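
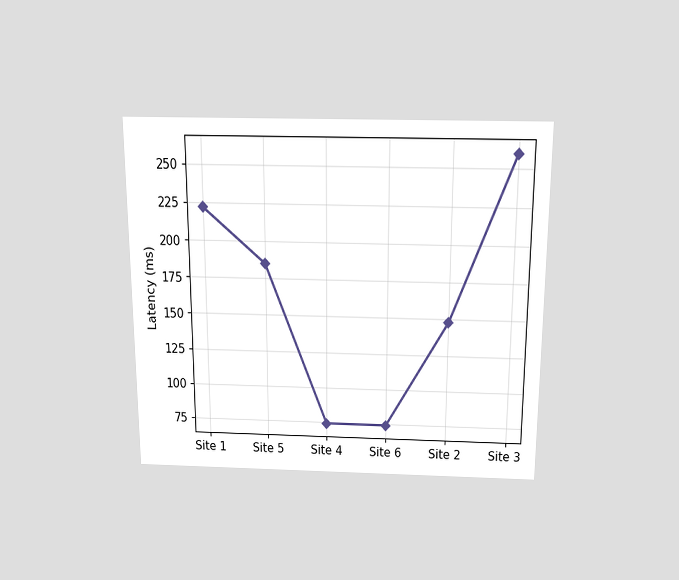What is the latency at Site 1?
The chart is viewed slightly from above. At Site 1, the line is at 222ms.

222ms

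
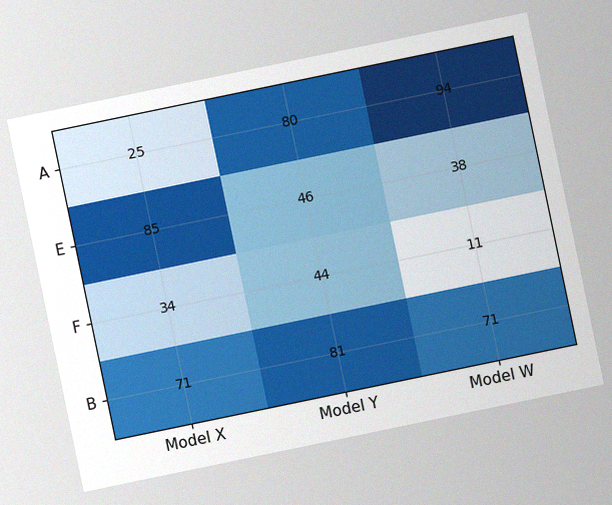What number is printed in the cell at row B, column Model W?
The chart is tilted about 12° counter-clockwise, with some photo noise. The (B, Model W) cell reads 71.

71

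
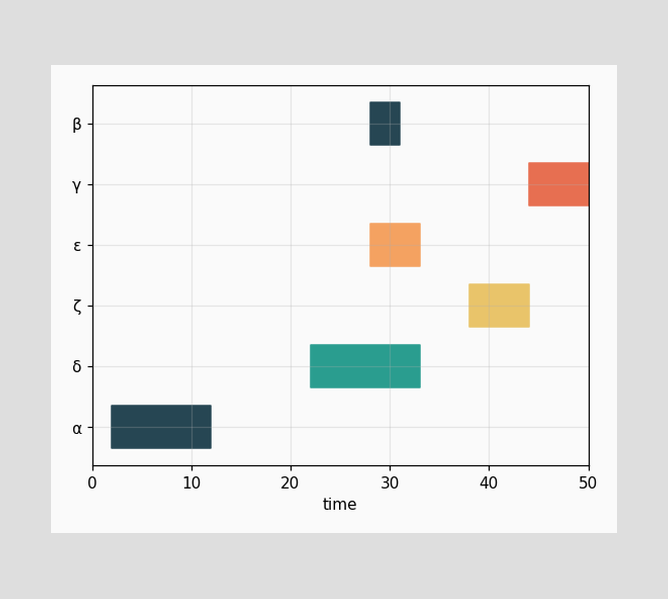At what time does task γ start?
The γ bar begins at t=44.

44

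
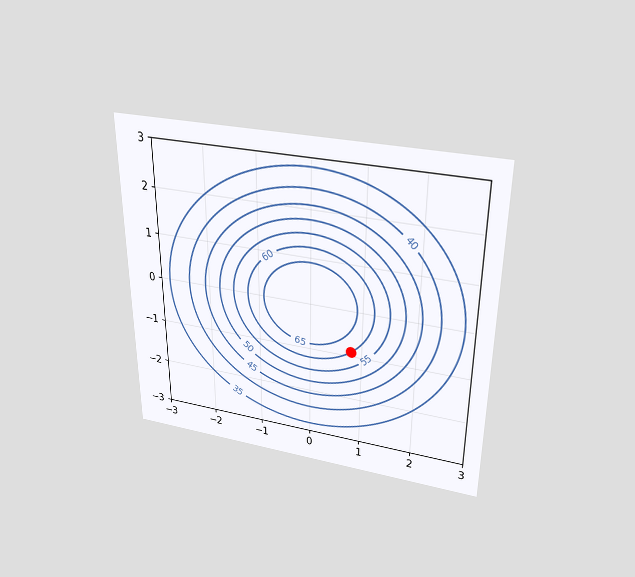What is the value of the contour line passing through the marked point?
The chart is viewed slightly from above. The marked point sits on the contour labelled 60.

60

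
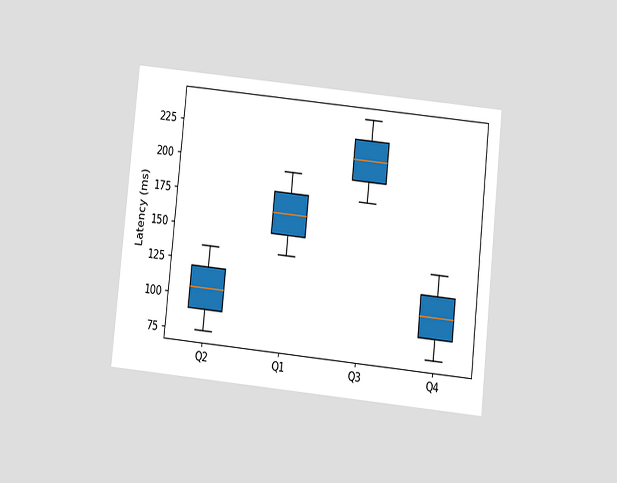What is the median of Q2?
105ms

The chart is tilted about 6° clockwise and viewed slightly from below. The median line in the Q2 box sits at 105ms.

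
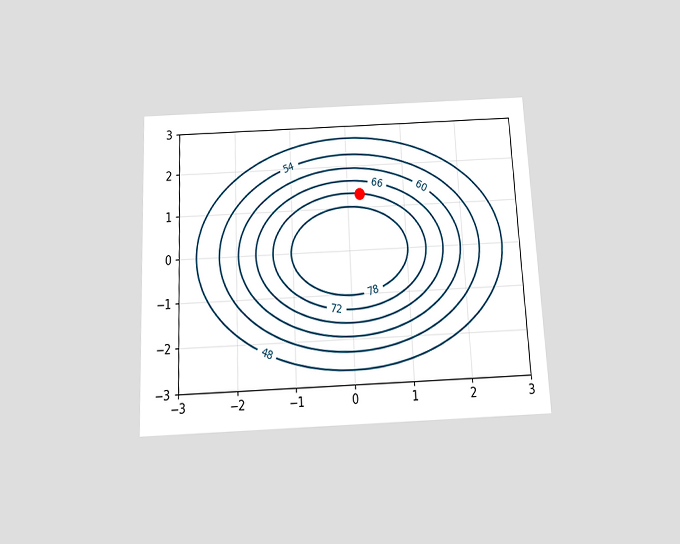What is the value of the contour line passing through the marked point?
72

The chart is tilted about 3° counter-clockwise and viewed slightly from below. The marked point sits on the contour labelled 72.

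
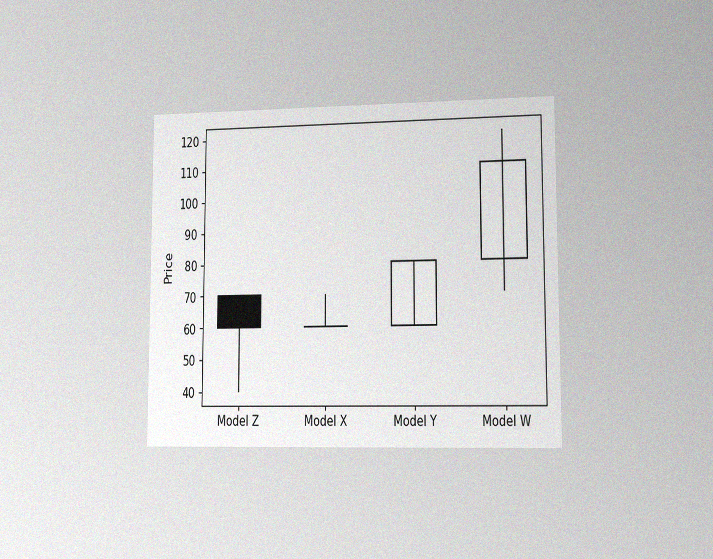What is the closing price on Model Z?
60

The chart is viewed slightly from the right, with some photo noise. The Model Z candle closes at 60.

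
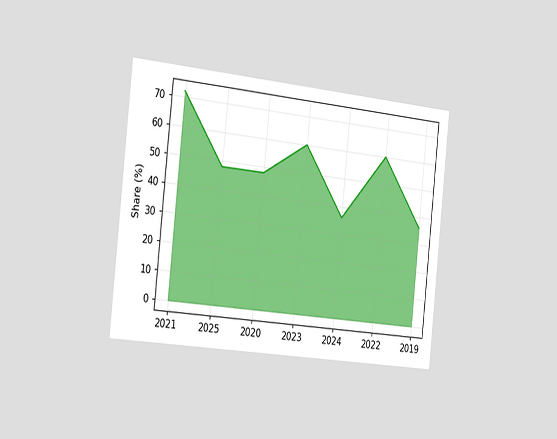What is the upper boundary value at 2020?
The chart is tilted about 6° clockwise and viewed slightly from the left. At 2020 the upper boundary is at 48%.

48%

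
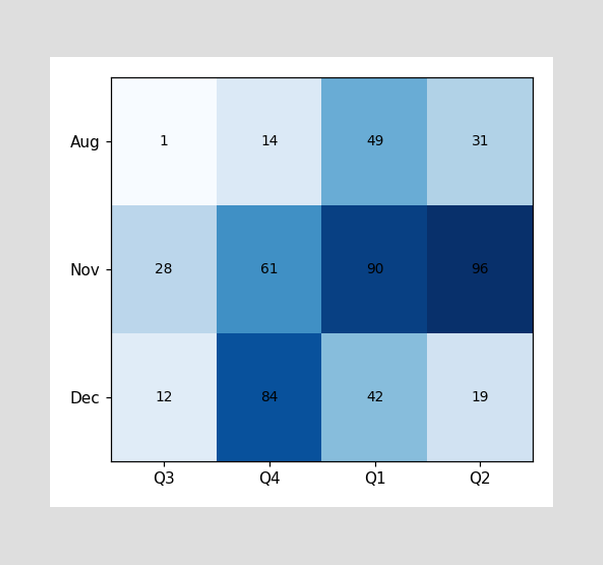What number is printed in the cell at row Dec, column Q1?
The (Dec, Q1) cell reads 42.

42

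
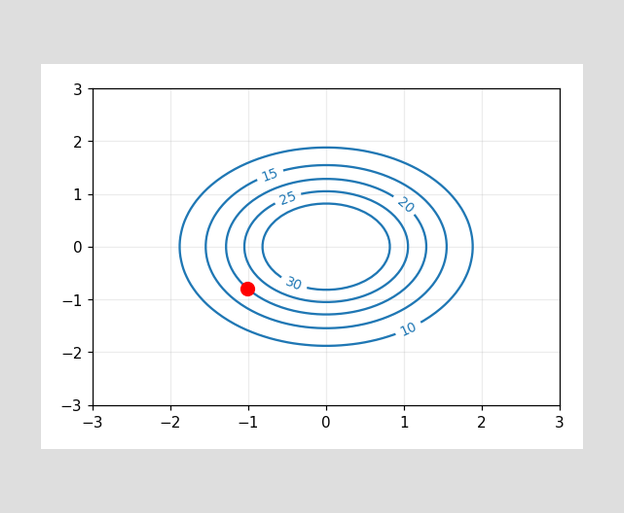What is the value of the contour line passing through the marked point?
20

The marked point sits on the contour labelled 20.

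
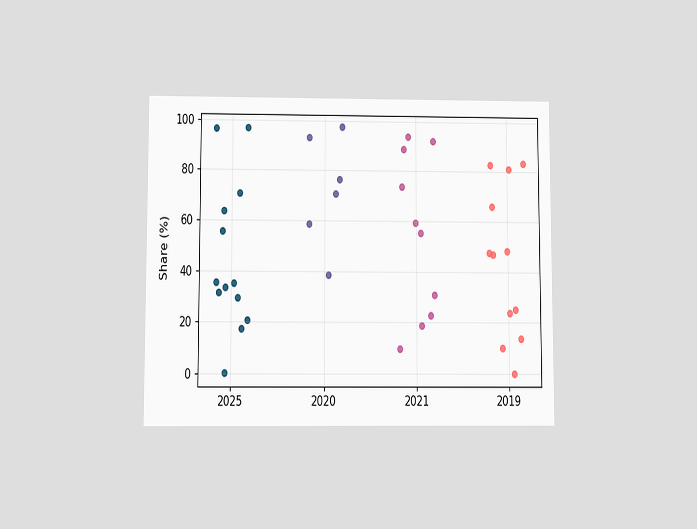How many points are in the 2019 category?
12

The chart is viewed slightly from below. Counting the markers in the 2019 column gives 12.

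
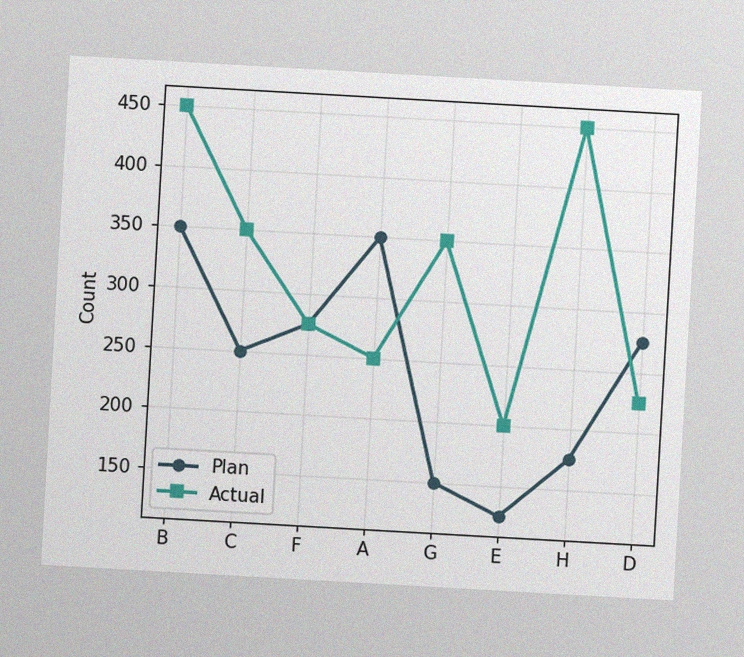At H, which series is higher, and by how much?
The chart is tilted about 3° clockwise, with some photo noise. At H, Actual sits above the other line by 275.

Actual, by 275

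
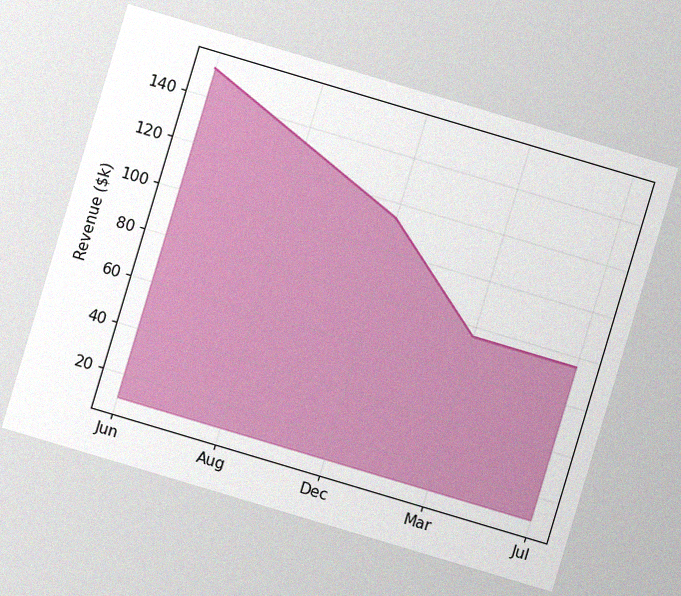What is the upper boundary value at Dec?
$114k

The chart is tilted about 17° clockwise, with some photo noise. At Dec the upper boundary is at $114k.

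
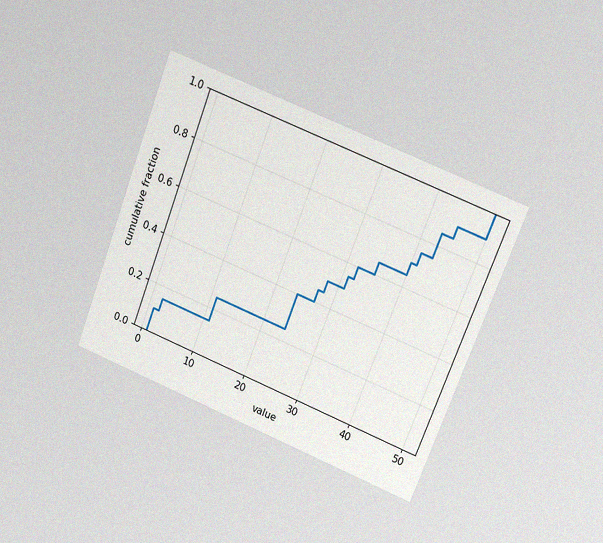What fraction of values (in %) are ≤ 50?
The chart is tilted about 22° clockwise and viewed at a slight angle, with some photo noise. At x=50 the ECDF step is at 100%.

100%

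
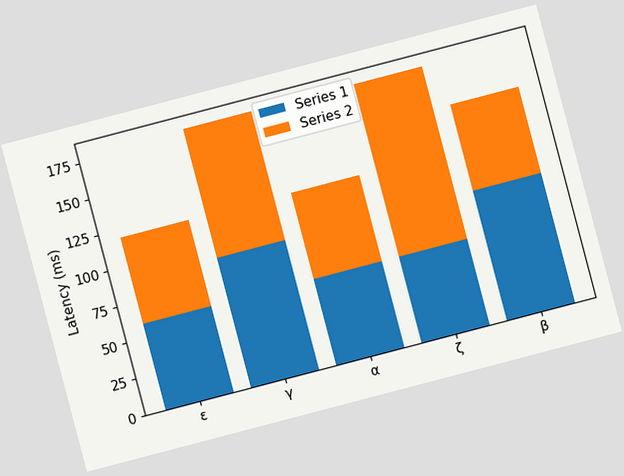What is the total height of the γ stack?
180ms

The chart is tilted about 15° counter-clockwise. The γ stack's top reaches 180ms on the y-axis.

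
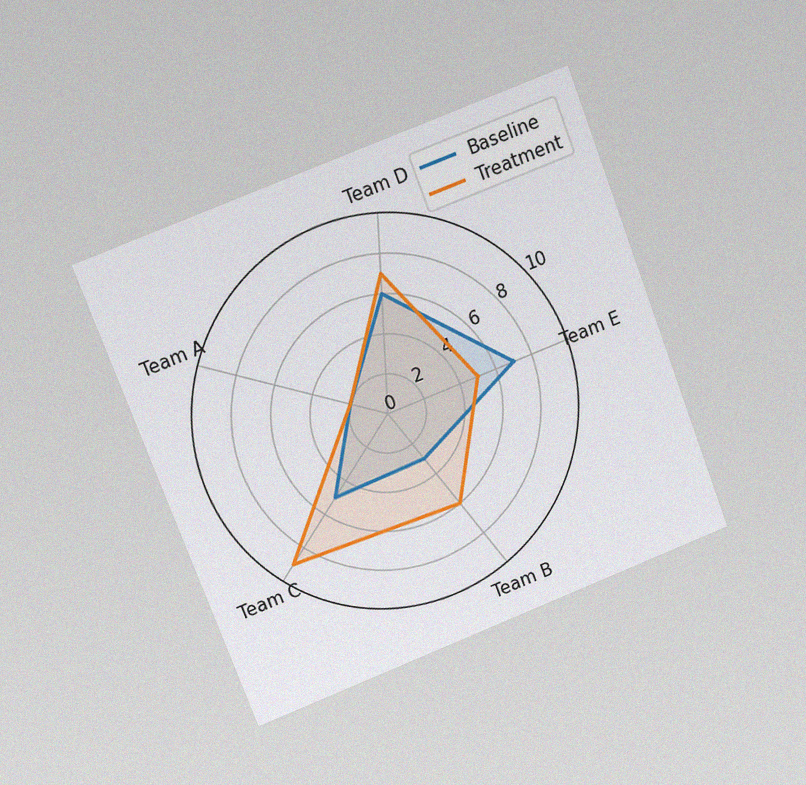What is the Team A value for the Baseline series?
The chart is tilted about 21° counter-clockwise and viewed at a slight angle, with some photo noise. On the Team A axis, Baseline reaches 2.

2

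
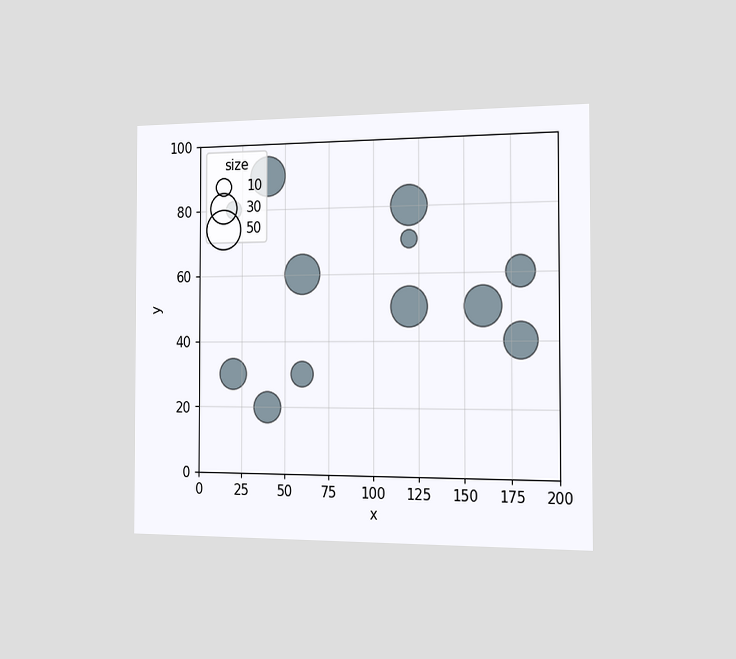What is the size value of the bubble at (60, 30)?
20

The chart is viewed slightly from the right. Matching the bubble at (60, 30) against the size legend gives 20.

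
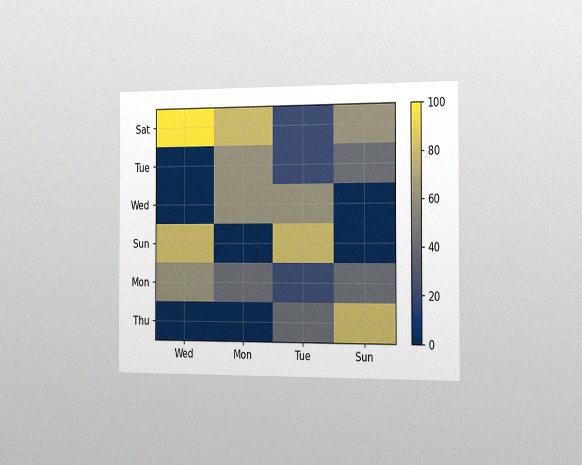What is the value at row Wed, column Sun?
The chart is viewed slightly from the right, with some photo noise. Matching cell (Wed, Sun) against the colorbar gives 0.

0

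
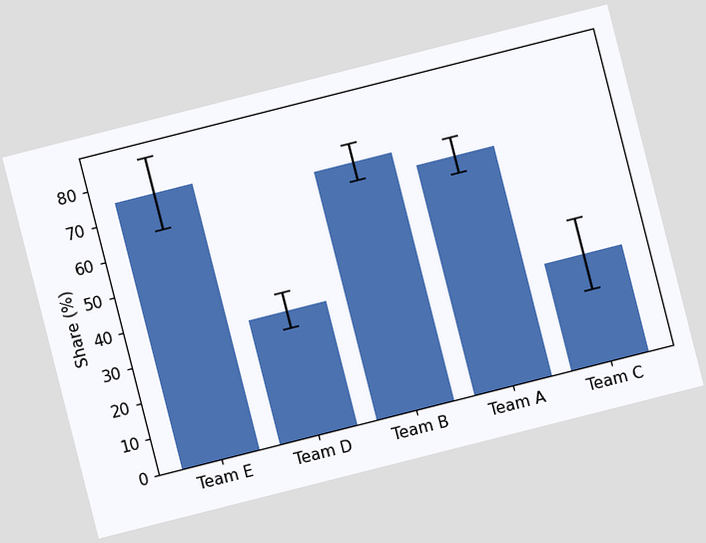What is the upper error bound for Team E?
The chart is tilted about 14° counter-clockwise. The Team E bar's upper whisker reaches 85%.

85%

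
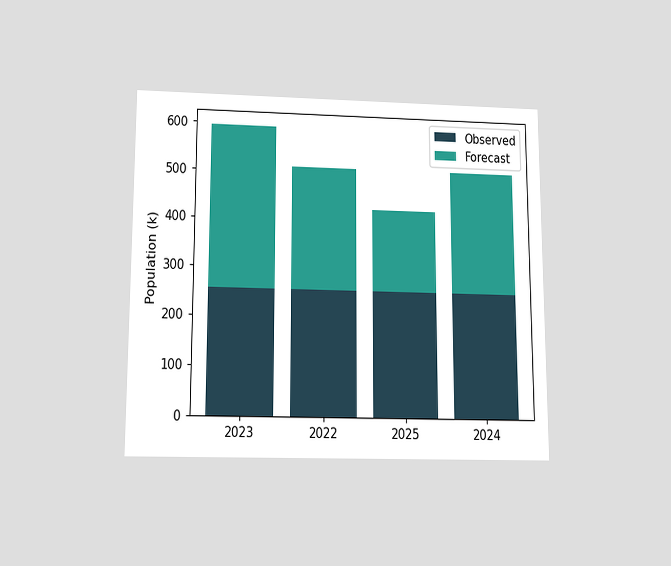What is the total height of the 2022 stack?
The chart is viewed slightly from below. The 2022 stack's top reaches 510k on the y-axis.

510k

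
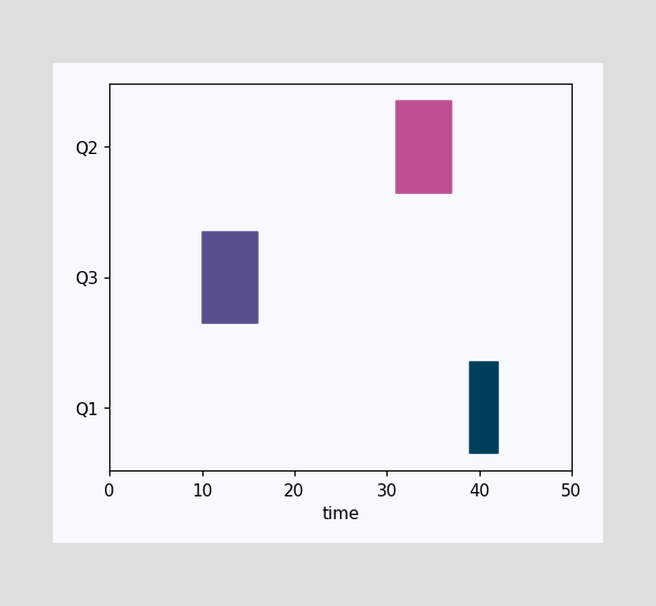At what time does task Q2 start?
The Q2 bar begins at t=31.

31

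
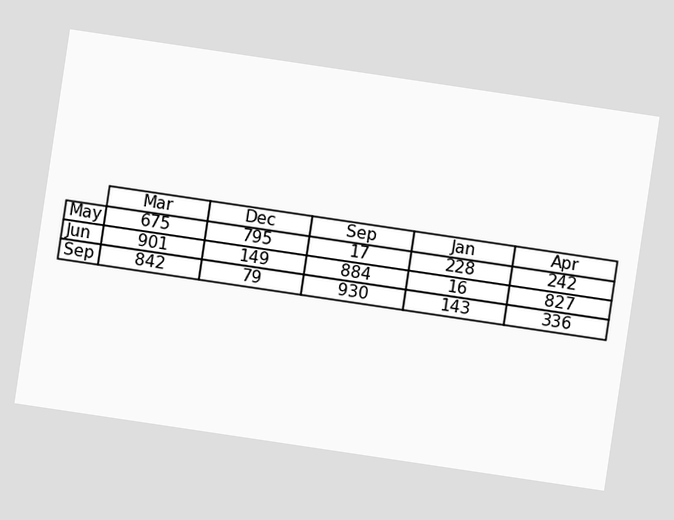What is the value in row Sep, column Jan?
143

The chart is tilted about 8° clockwise. The (Sep, Jan) cell reads 143.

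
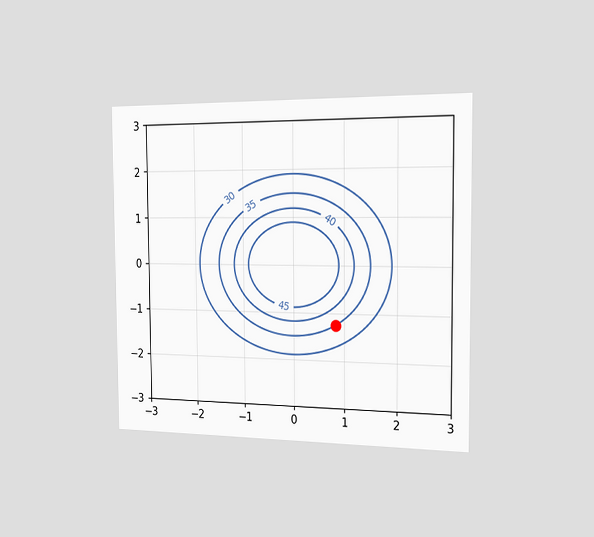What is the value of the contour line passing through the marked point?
The chart is viewed slightly from the right. The marked point sits on the contour labelled 35.

35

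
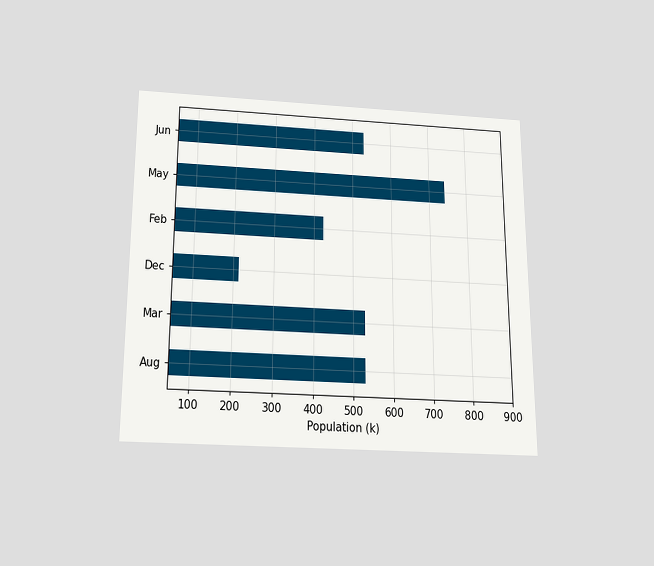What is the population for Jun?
The chart is viewed slightly from below. Reading along the chart's x-axis, the Jun bar reaches 530k.

530k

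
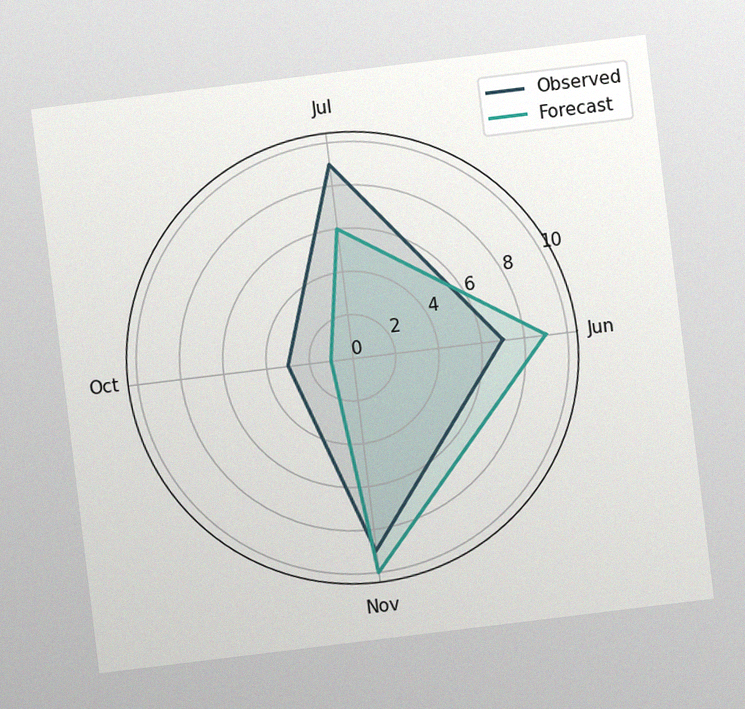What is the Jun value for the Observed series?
The chart is tilted about 7° counter-clockwise, with some photo noise. On the Jun axis, Observed reaches 7.

7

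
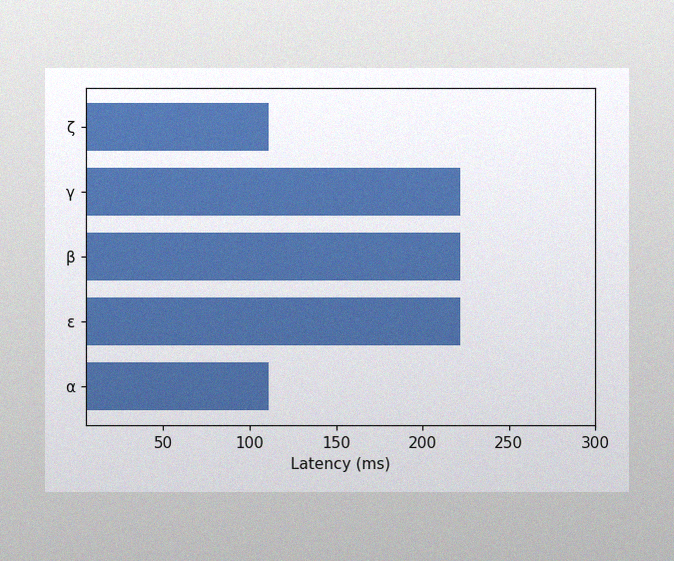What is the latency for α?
111ms

The image has some photo noise and uneven lighting. Reading along the chart's x-axis, the α bar reaches 111ms.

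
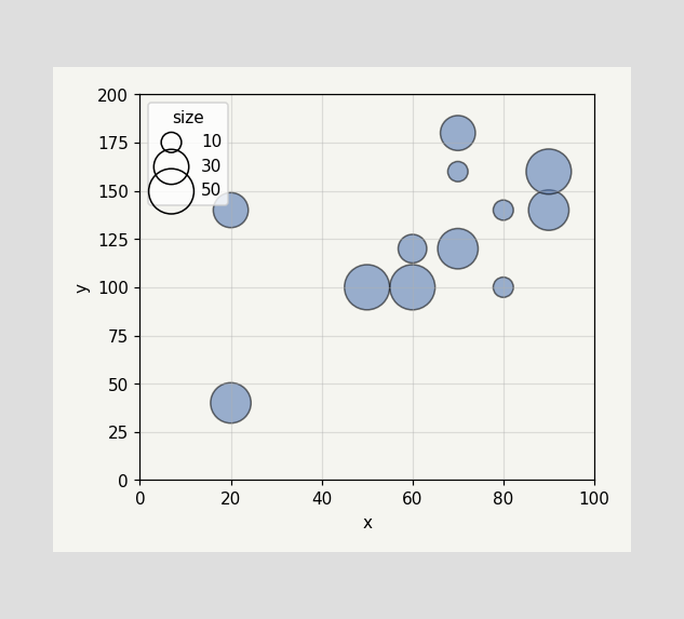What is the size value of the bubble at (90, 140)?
40

Matching the bubble at (90, 140) against the size legend gives 40.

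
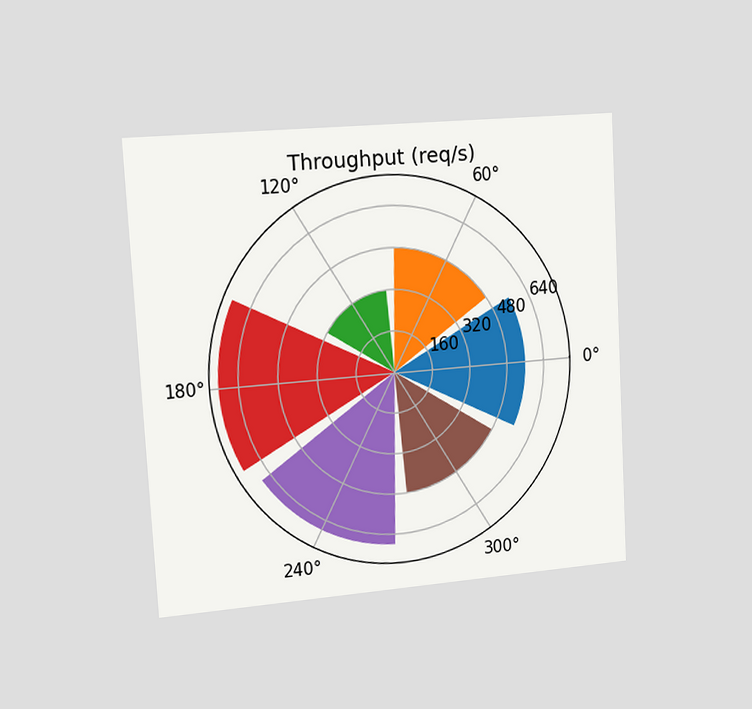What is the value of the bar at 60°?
480req/s

The chart is tilted about 3° counter-clockwise and viewed slightly from the left. The bar at 60° reaches 480req/s on the radial axis.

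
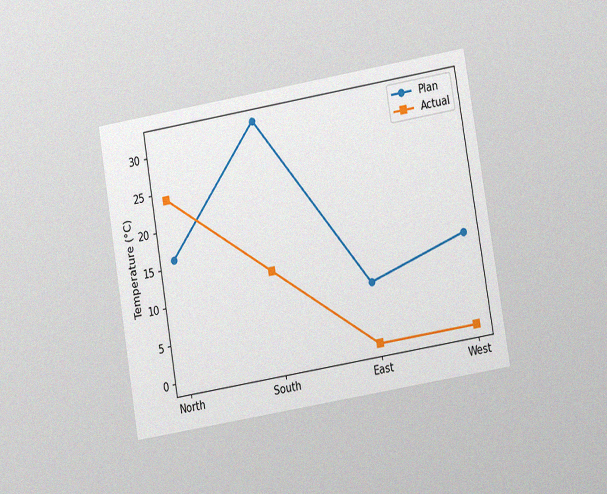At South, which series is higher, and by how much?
Plan, by 20°C

The chart is tilted about 9° counter-clockwise and viewed at a slight angle, with some photo noise. At South, Plan sits above the other line by 20°C.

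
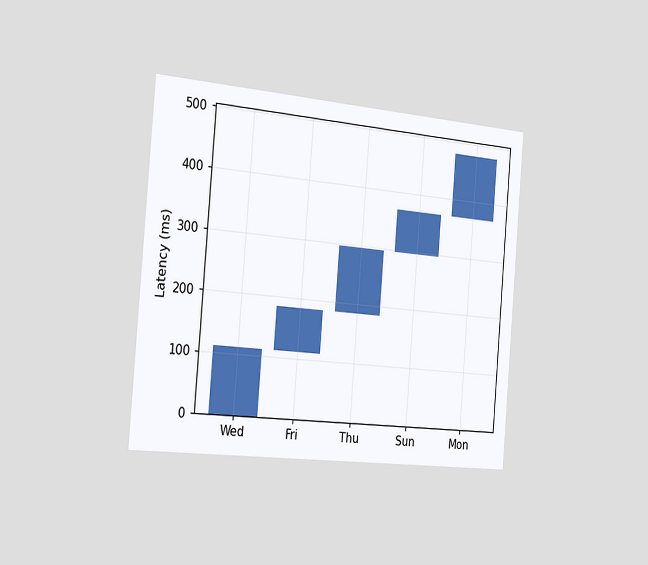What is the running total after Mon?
The chart is tilted about 5° clockwise and viewed slightly from the left. After Mon the running total reaches 481ms.

481ms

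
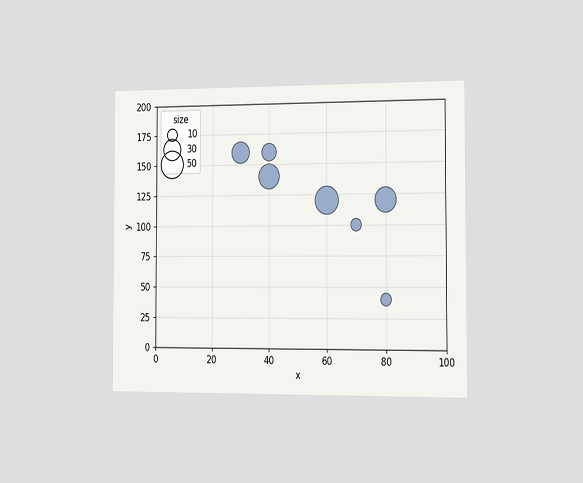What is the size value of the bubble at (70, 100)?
The chart is viewed slightly from the right. Matching the bubble at (70, 100) against the size legend gives 10.

10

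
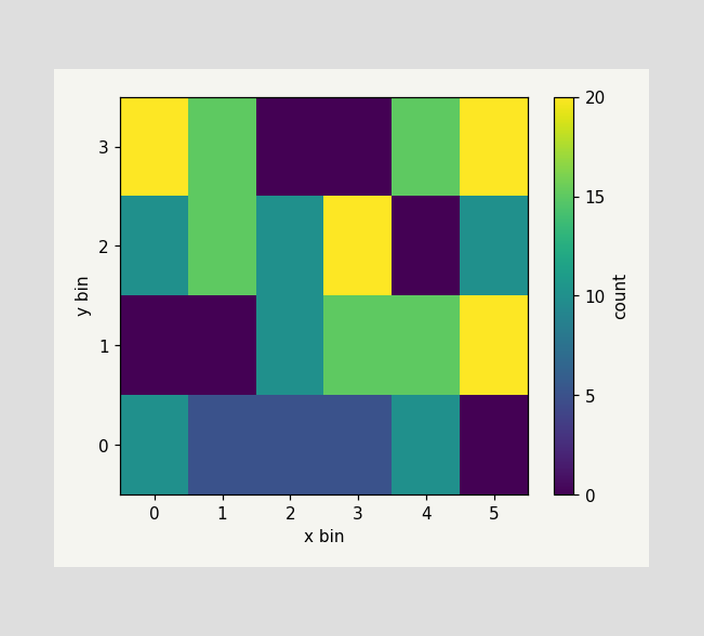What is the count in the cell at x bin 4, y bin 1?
15

Matching the cell (4, 1) against the colorbar gives 15.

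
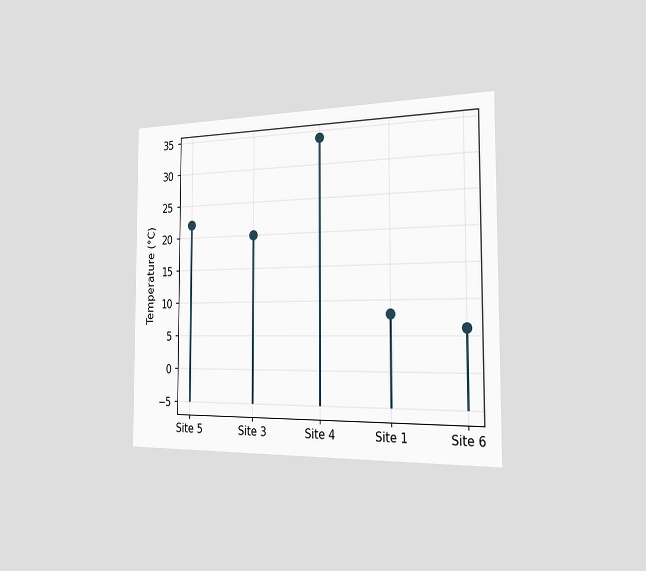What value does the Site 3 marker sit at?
The chart is viewed slightly from the right. The Site 3 marker sits at 20°C.

20°C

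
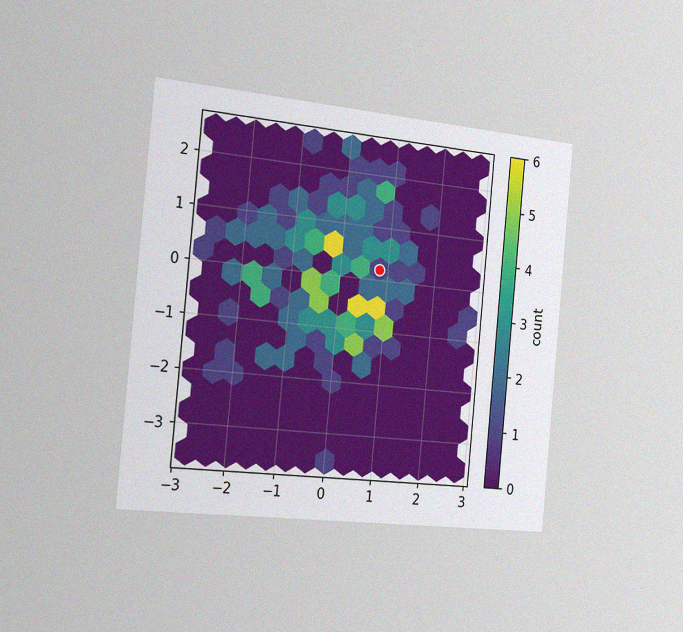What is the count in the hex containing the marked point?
1

The chart is tilted about 5° clockwise and viewed slightly from the left, with some photo noise. The marked hex reads 1 on the colorbar.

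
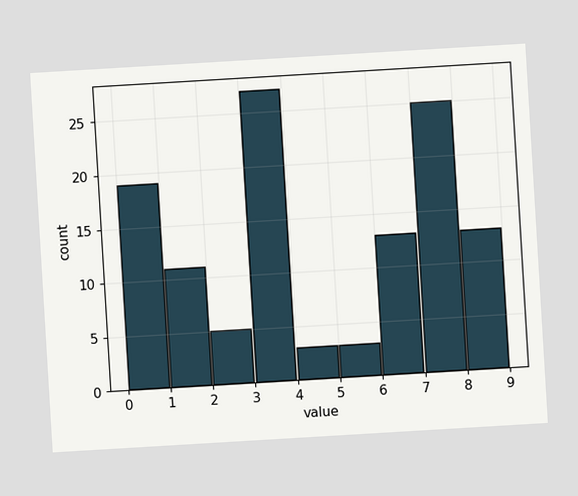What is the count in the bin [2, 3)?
The chart is tilted about 3° counter-clockwise. The [2, 3) bin has height 5.

5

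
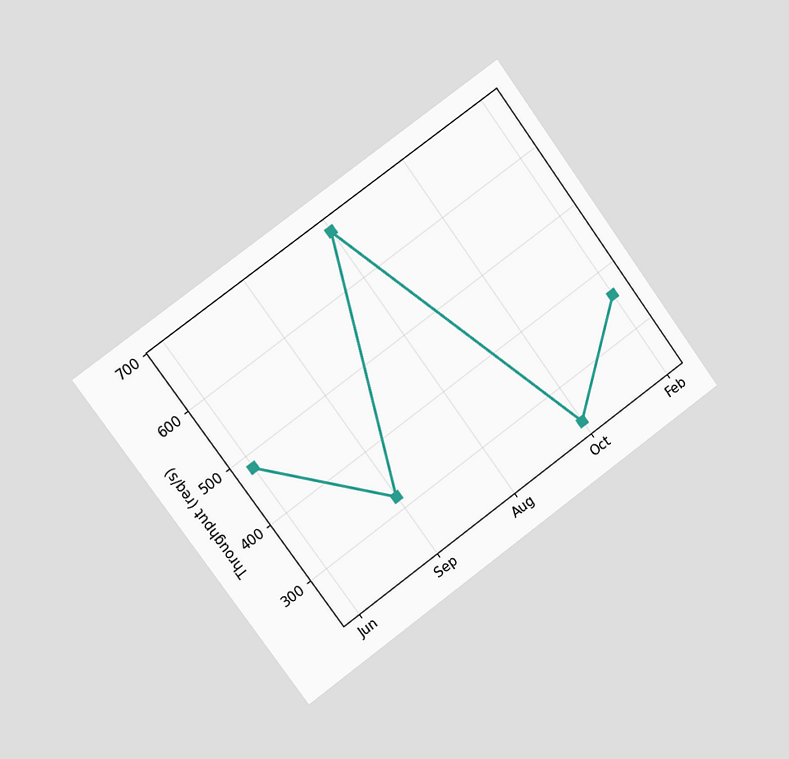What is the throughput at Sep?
The chart is tilted about 36° counter-clockwise and viewed slightly from the left. At Sep, the line is at 320req/s.

320req/s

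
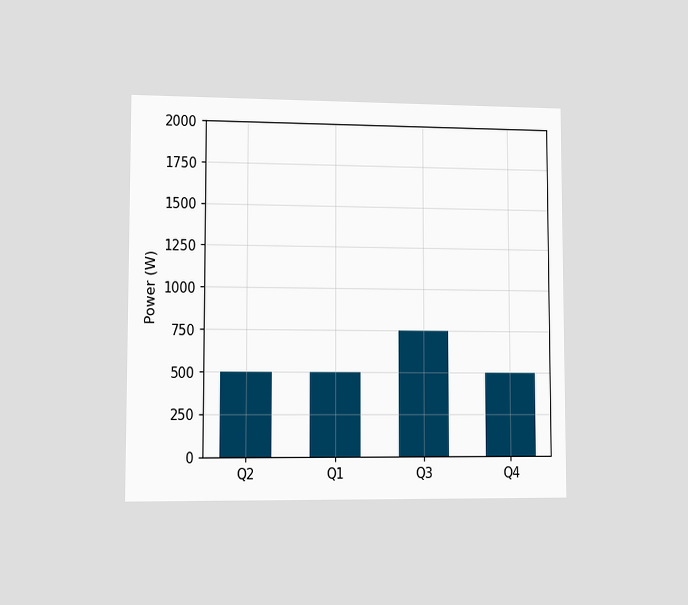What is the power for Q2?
The chart is viewed at a slight angle. Reading along the chart's y-axis, the Q2 bar reaches 500W.

500W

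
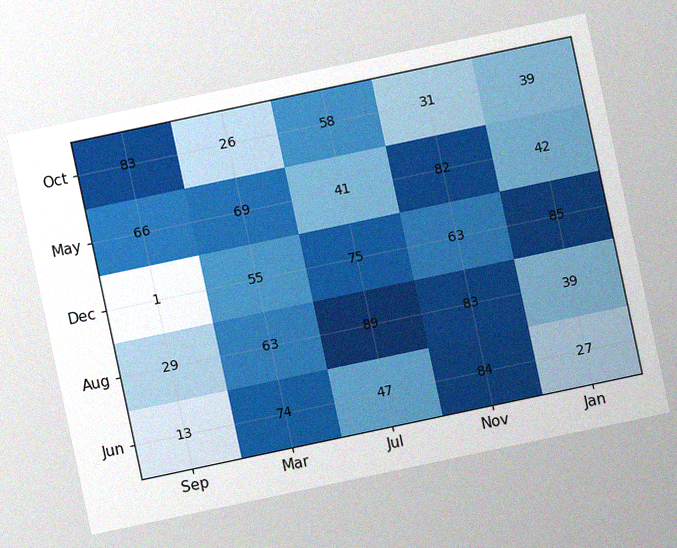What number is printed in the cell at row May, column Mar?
69

The chart is tilted about 12° counter-clockwise, with some photo noise. The (May, Mar) cell reads 69.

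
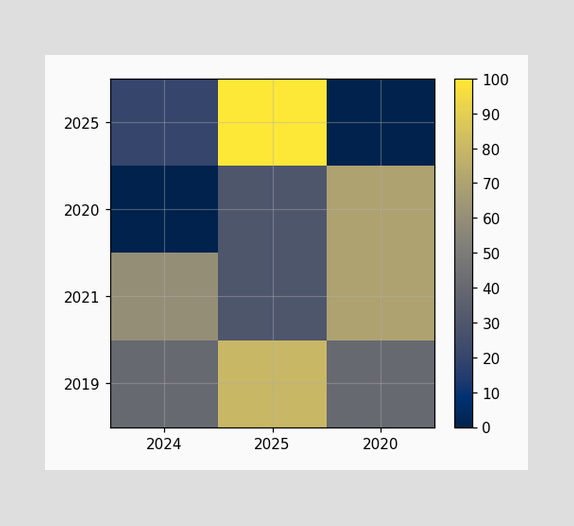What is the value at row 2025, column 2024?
20

Matching cell (2025, 2024) against the colorbar gives 20.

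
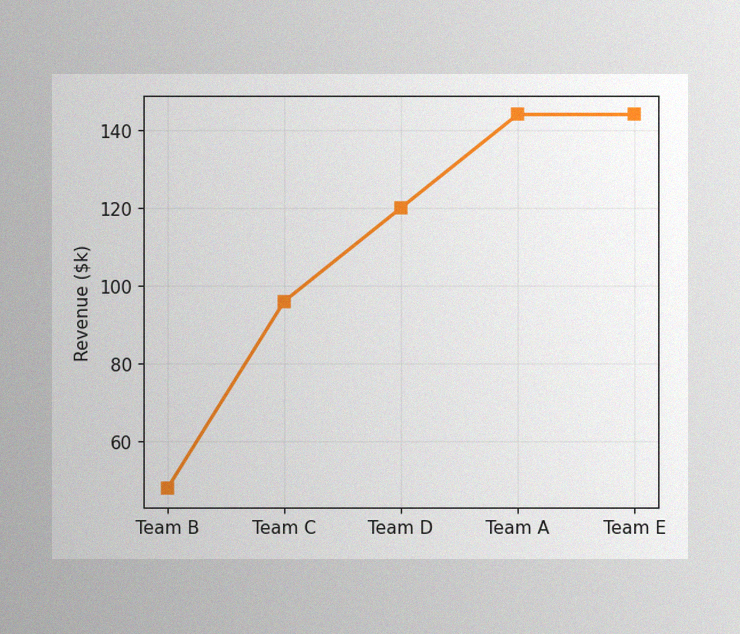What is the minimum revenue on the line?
The image has some photo noise and uneven lighting. The lowest point is at Team B, and reading across to the y-axis gives $48k.

$48k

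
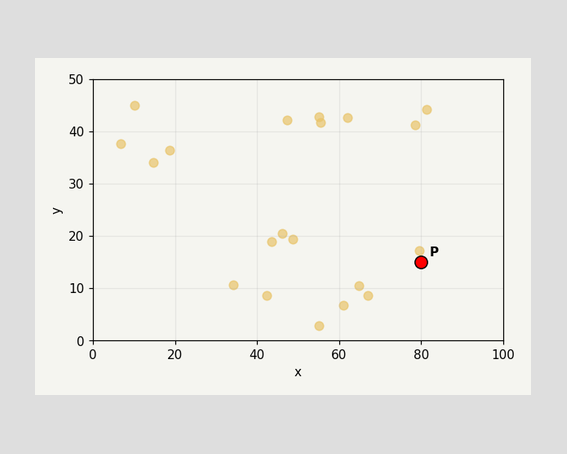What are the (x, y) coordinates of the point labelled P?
Following the gridlines from P to each axis, P sits at (80, 15).

(80, 15)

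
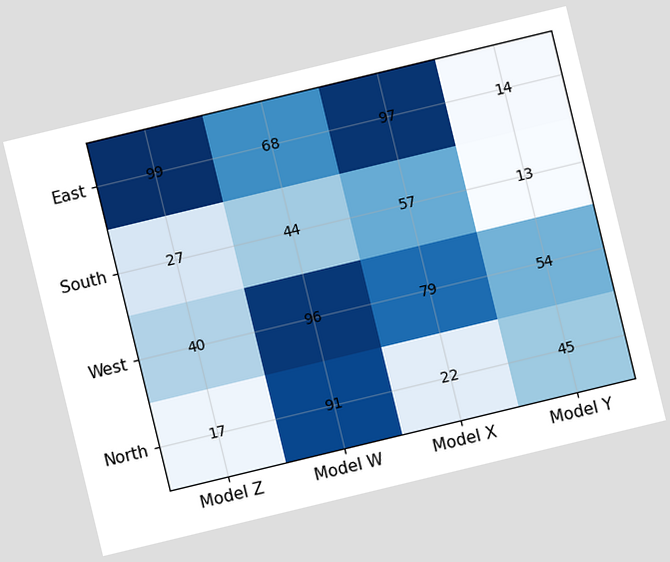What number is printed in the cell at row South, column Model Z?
27

The chart is tilted about 14° counter-clockwise. The (South, Model Z) cell reads 27.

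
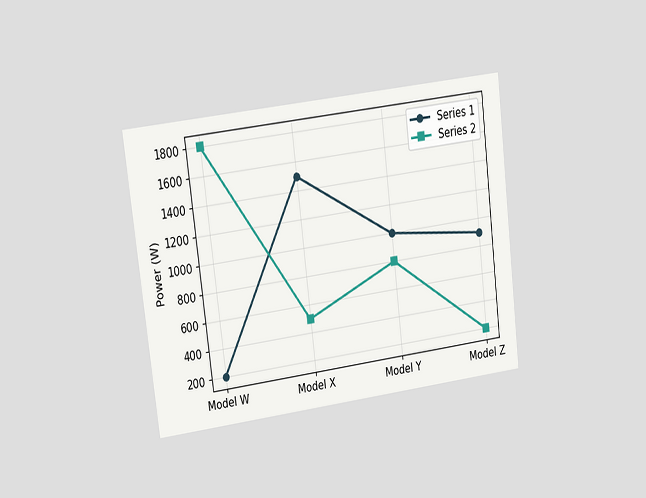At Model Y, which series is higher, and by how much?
Series 1, by 200W

The chart is tilted about 7° counter-clockwise and viewed at a slight angle. At Model Y, Series 1 sits above the other line by 200W.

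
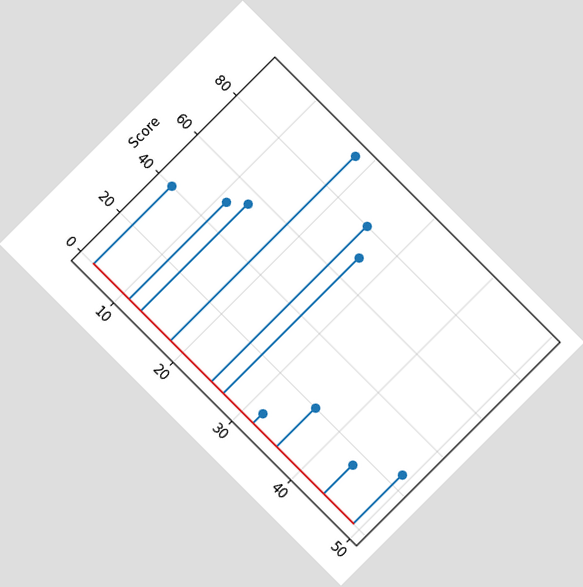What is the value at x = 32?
5

The chart is tilted about 45° clockwise. The stem at x=32 reaches 5.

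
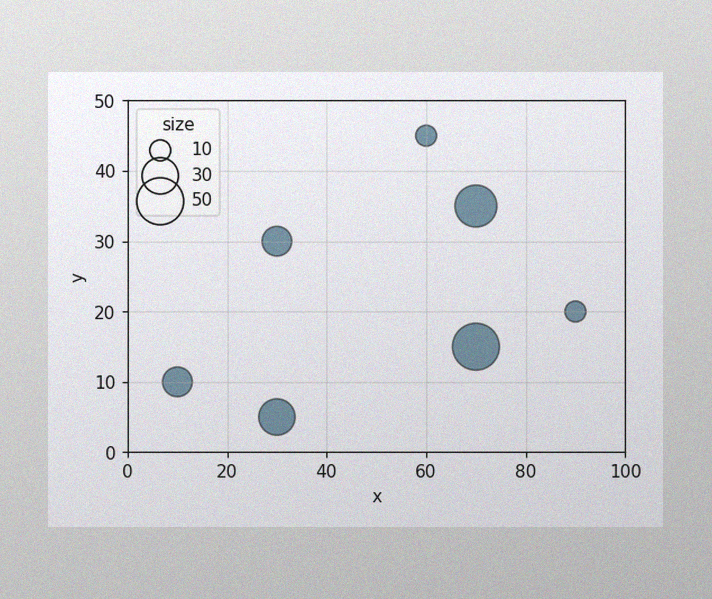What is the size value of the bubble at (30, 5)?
The image has some photo noise and uneven lighting. Matching the bubble at (30, 5) against the size legend gives 30.

30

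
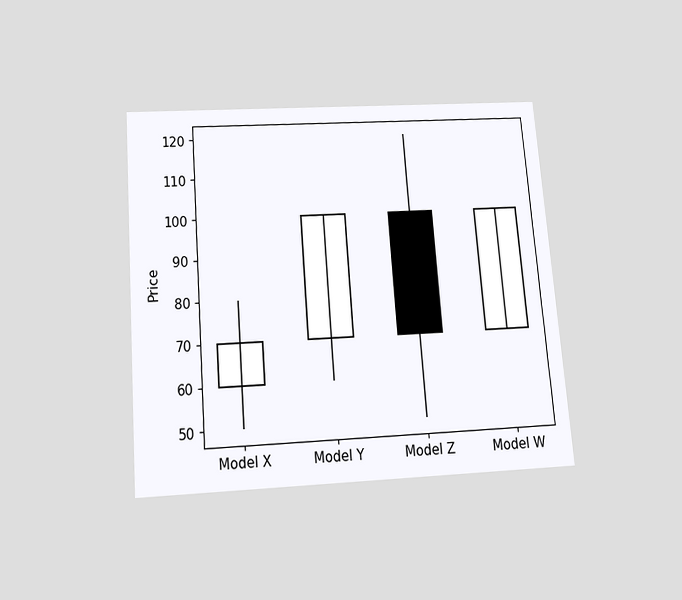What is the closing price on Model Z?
The chart is tilted about 4° counter-clockwise and viewed slightly from below. The Model Z candle closes at 70.

70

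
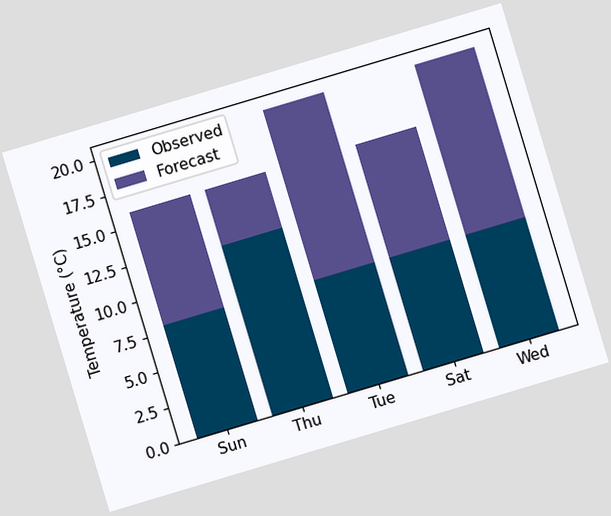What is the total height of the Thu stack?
16°C

The chart is tilted about 17° counter-clockwise. The Thu stack's top reaches 16°C on the y-axis.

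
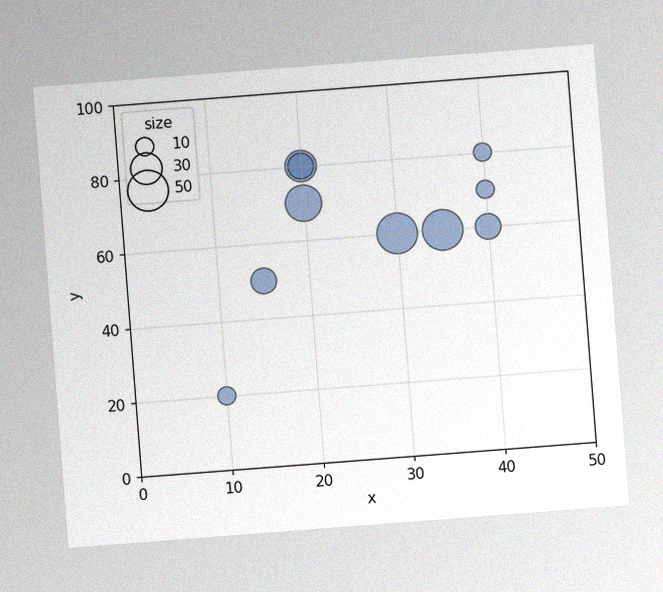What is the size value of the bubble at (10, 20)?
10

The chart is tilted about 4° counter-clockwise, with some photo noise. Matching the bubble at (10, 20) against the size legend gives 10.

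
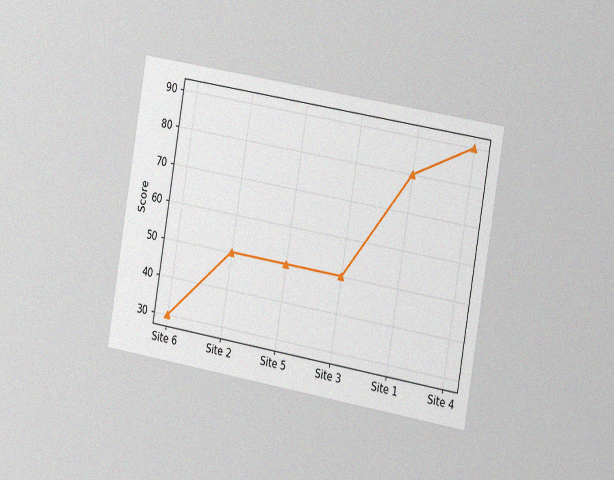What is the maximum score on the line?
90

The chart is tilted about 10° clockwise and viewed slightly from the right, with some photo noise. The highest point is at Site 4, and reading across to the y-axis gives 90.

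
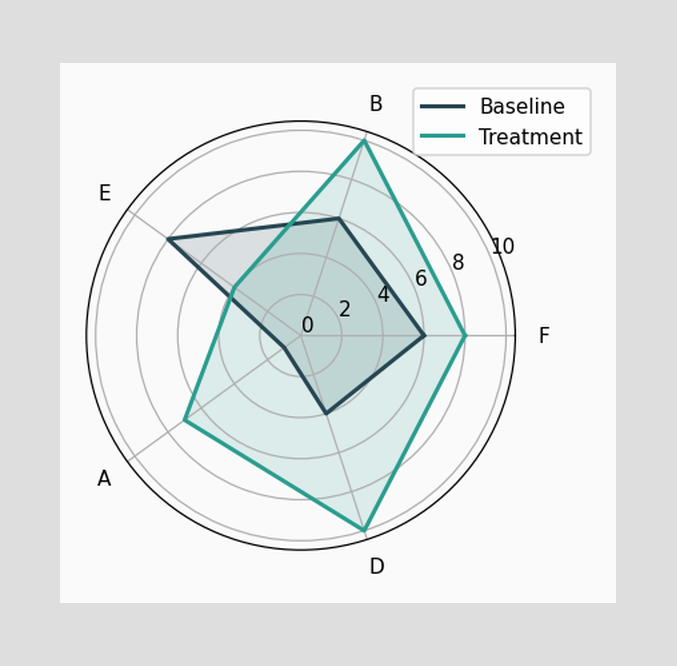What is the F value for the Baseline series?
On the F axis, Baseline reaches 6.

6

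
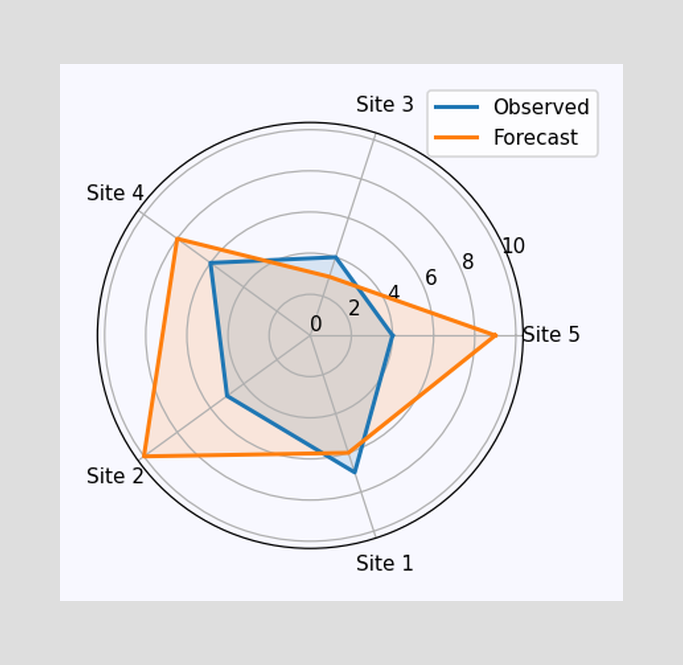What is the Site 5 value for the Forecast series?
On the Site 5 axis, Forecast reaches 9.

9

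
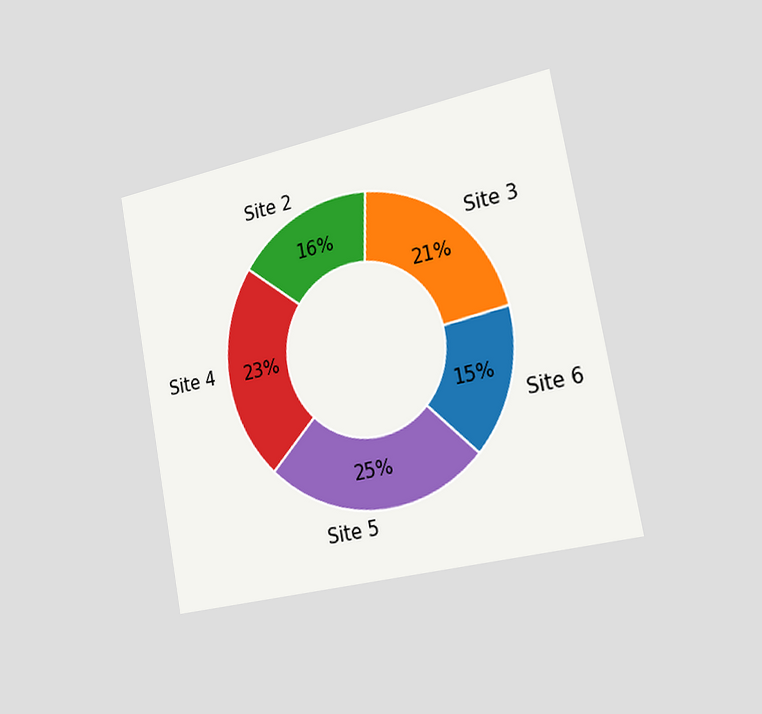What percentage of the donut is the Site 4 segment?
The chart is tilted about 11° counter-clockwise and viewed slightly from the right. The Site 4 segment takes up 23% of the ring.

23%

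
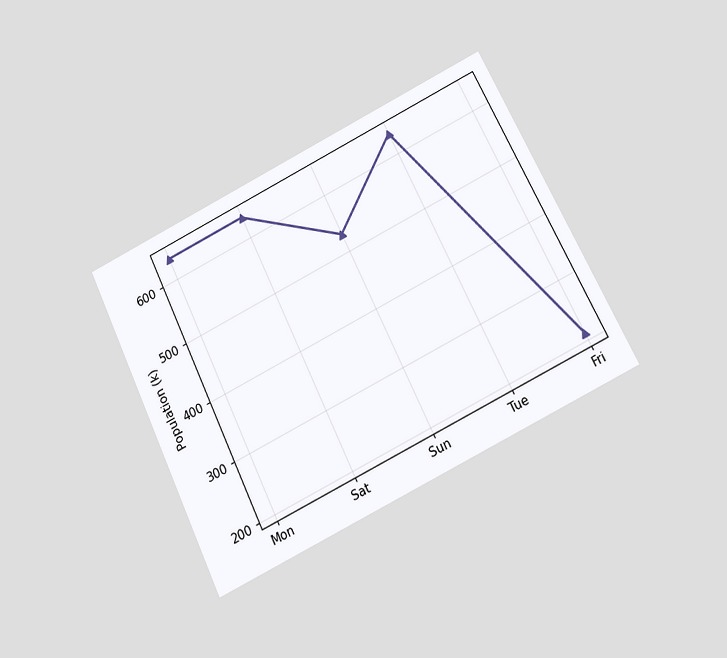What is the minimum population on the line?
The chart is tilted about 26° counter-clockwise and viewed at a slight angle. The lowest point is at Fri, and reading across to the y-axis gives 212k.

212k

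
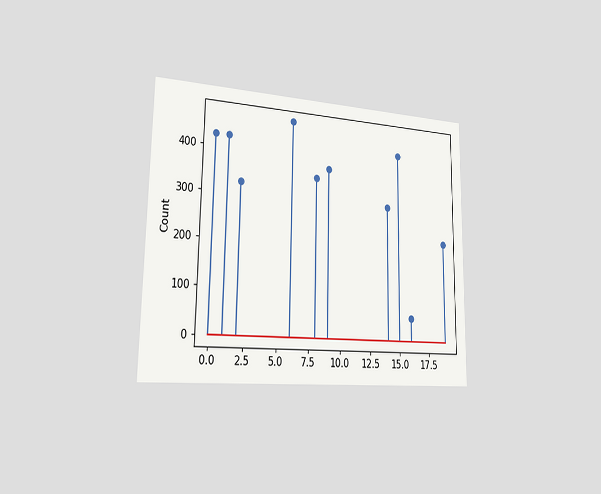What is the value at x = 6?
475

The chart is viewed slightly from the left. The stem at x=6 reaches 475.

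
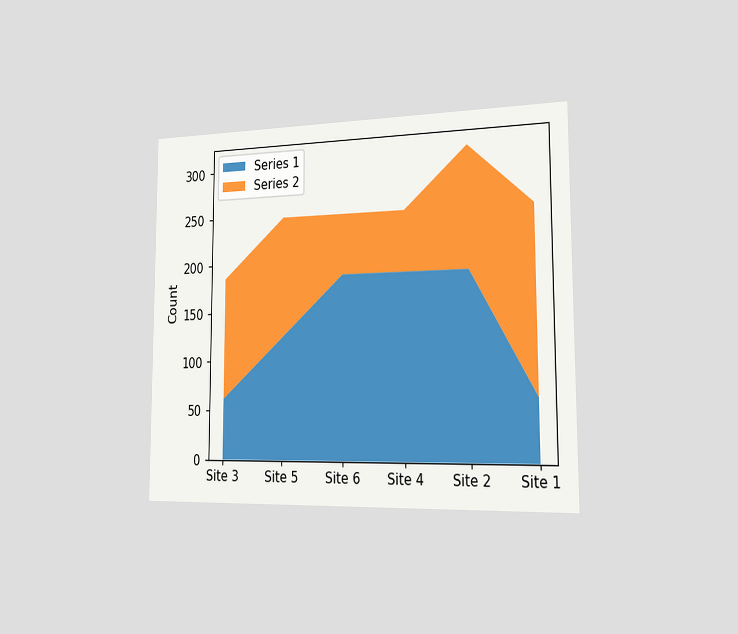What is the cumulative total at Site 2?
310

The chart is viewed slightly from the right. The stacked total at Site 2 reaches 310.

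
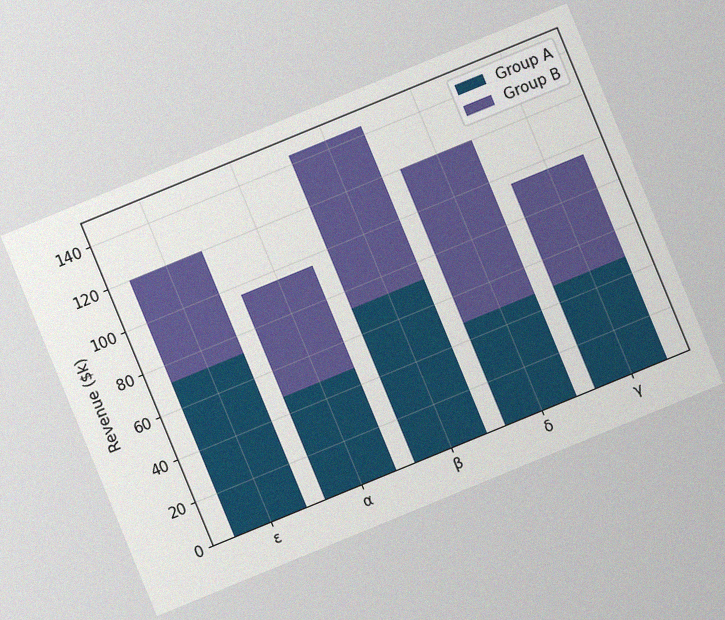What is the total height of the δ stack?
$120k

The chart is tilted about 22° counter-clockwise, with some photo noise. The δ stack's top reaches $120k on the y-axis.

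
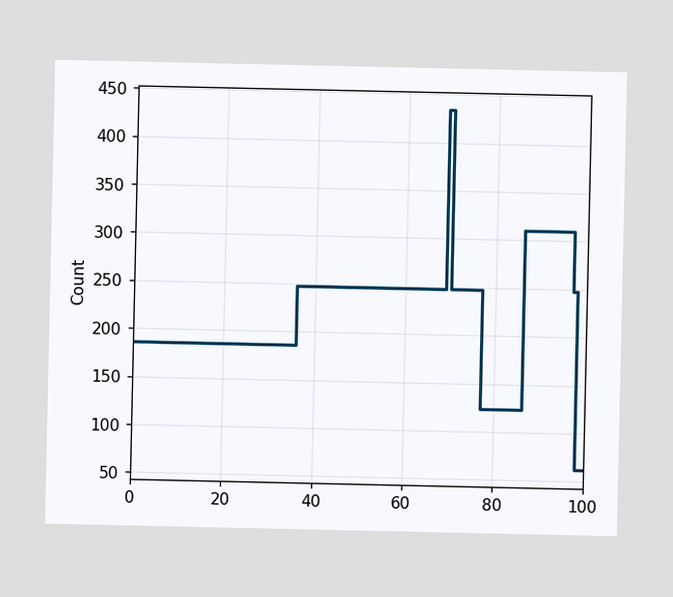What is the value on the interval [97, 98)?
On [97, 98) the step sits at 248.

248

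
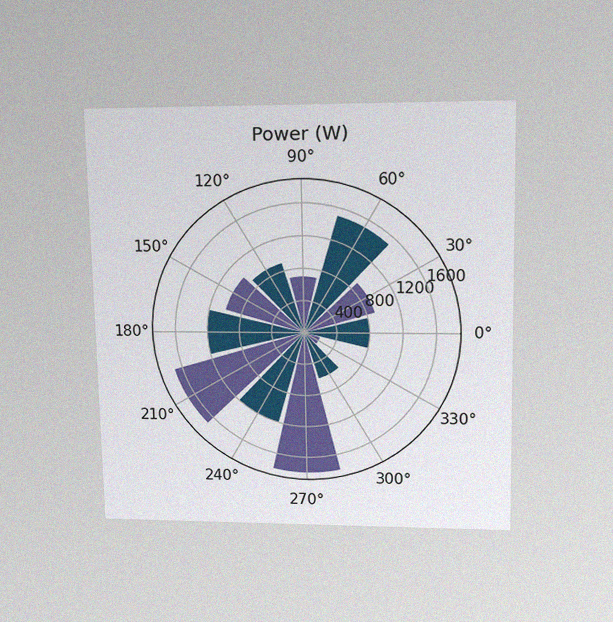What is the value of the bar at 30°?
The chart is viewed slightly from above, with some photo noise. The bar at 30° reaches 900W on the radial axis.

900W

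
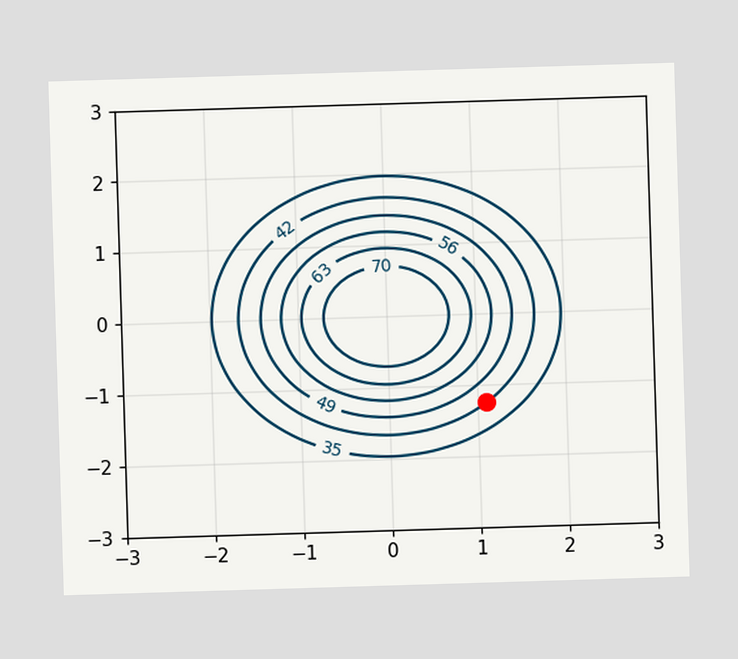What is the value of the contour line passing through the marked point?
42

The marked point sits on the contour labelled 42.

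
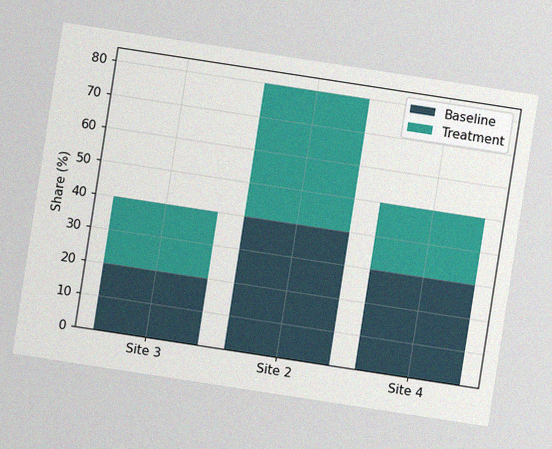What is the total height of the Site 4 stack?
The chart is tilted about 9° clockwise, with some photo noise. The Site 4 stack's top reaches 50% on the y-axis.

50%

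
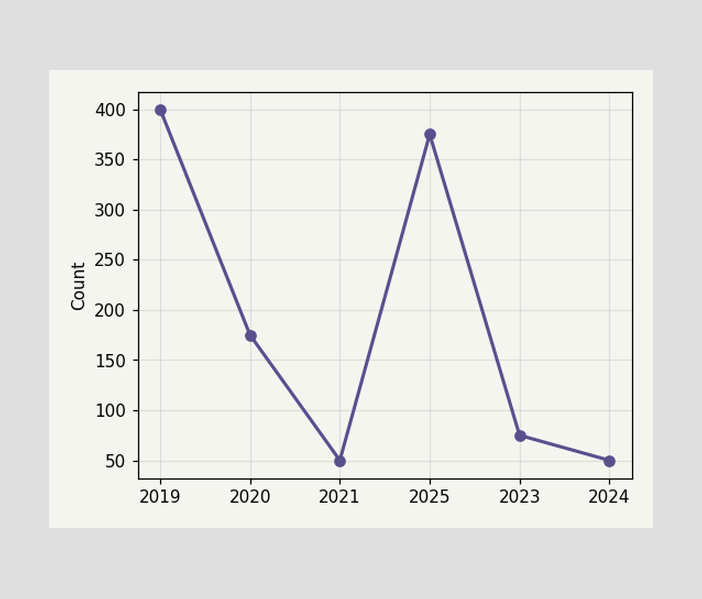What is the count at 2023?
At 2023, the line is at 75.

75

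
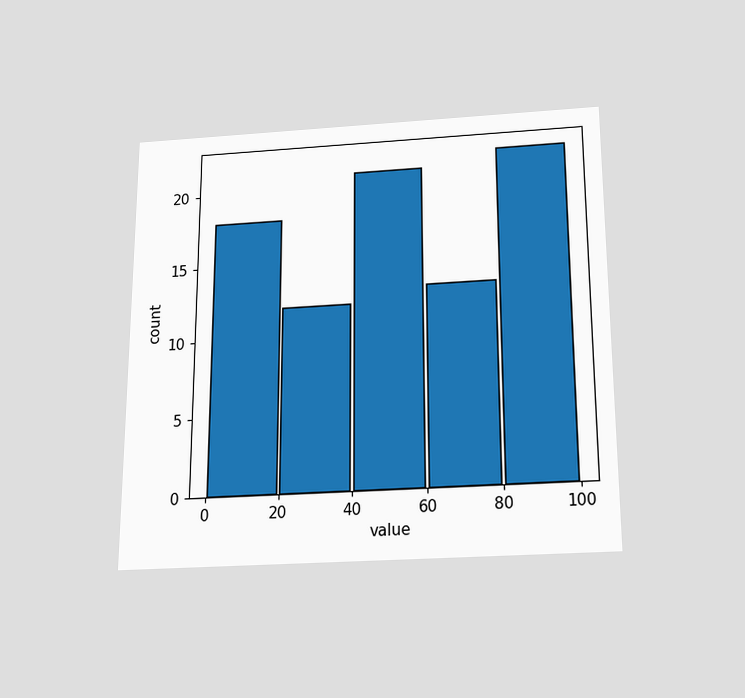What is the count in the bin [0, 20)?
18

The chart is viewed slightly from below. The [0, 20) bin has height 18.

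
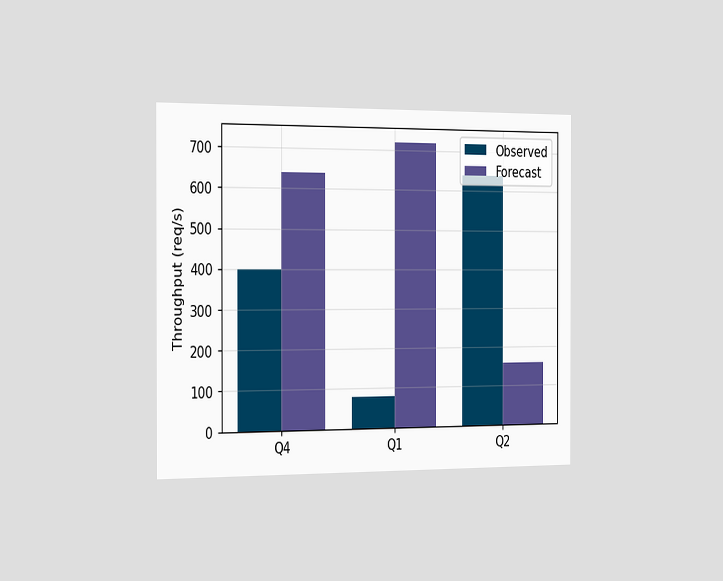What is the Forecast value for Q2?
The chart is viewed slightly from the left. The Forecast bar at Q2 reaches 160req/s on the y-axis.

160req/s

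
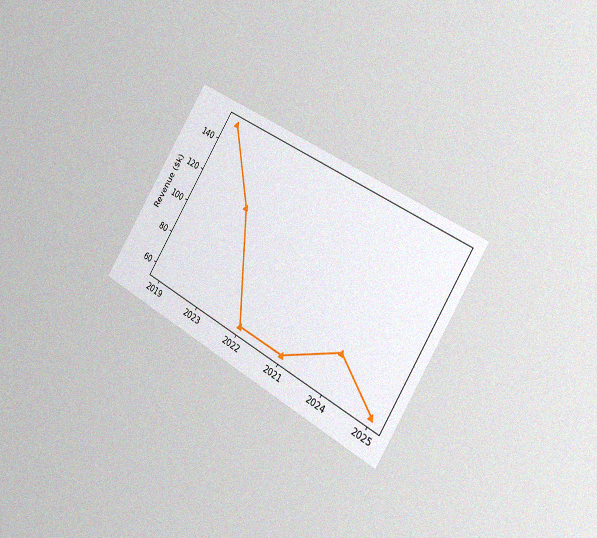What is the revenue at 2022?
$57k

The chart is tilted about 32° clockwise and viewed slightly from the right, with some photo noise. At 2022, the line is at $57k.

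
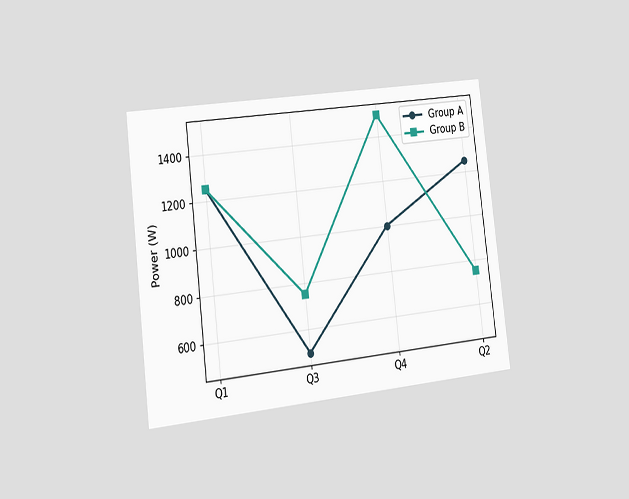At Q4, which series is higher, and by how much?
The chart is tilted about 7° counter-clockwise and viewed slightly from the left. At Q4, Group B sits above the other line by 500W.

Group B, by 500W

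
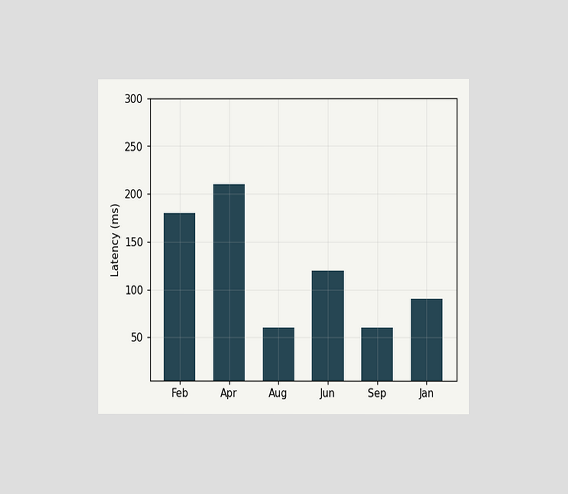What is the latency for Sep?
The chart is viewed at a slight angle. Reading along the chart's y-axis, the Sep bar reaches 60ms.

60ms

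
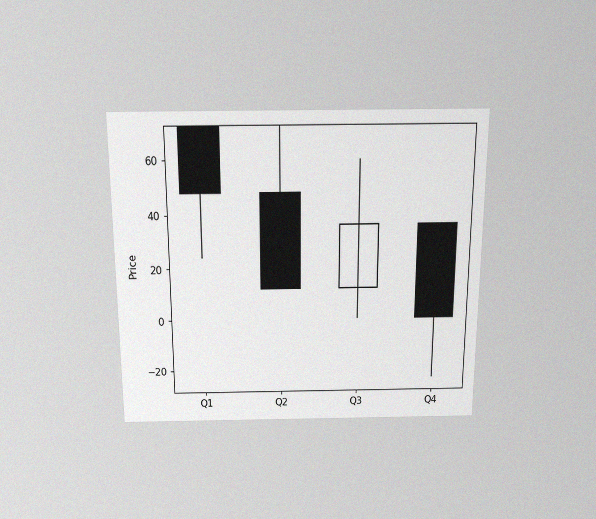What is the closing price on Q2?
The chart is viewed slightly from above, with some photo noise. The Q2 candle closes at 12.

12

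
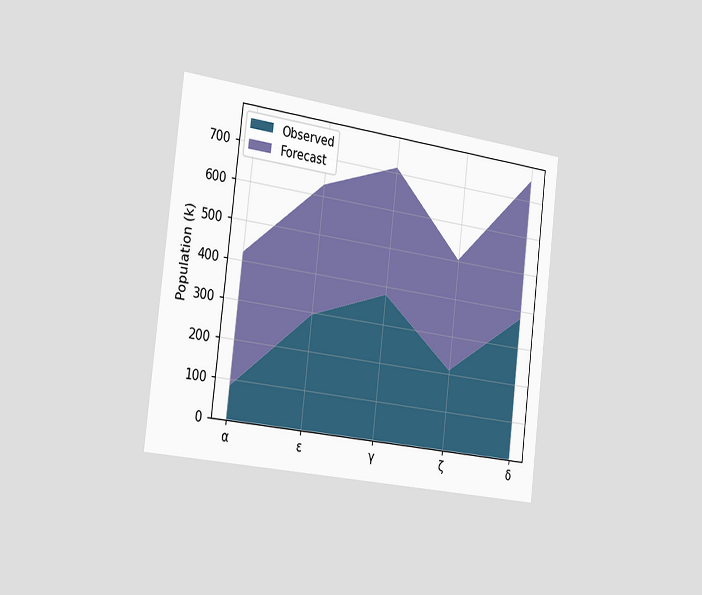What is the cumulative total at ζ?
The chart is tilted about 7° clockwise and viewed slightly from the left. The stacked total at ζ reaches 504k.

504k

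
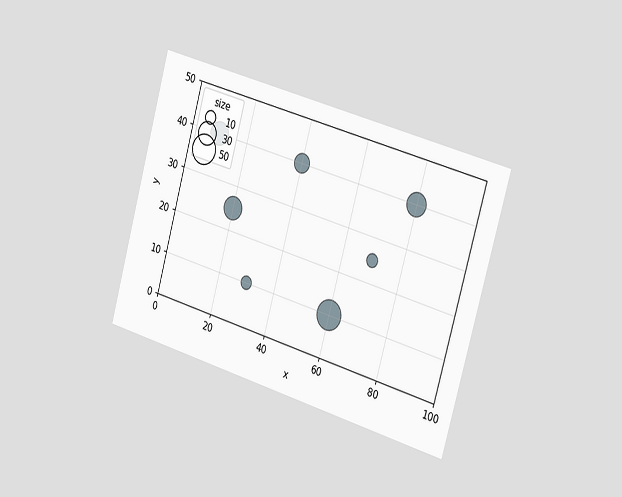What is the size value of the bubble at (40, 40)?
20

The chart is tilted about 16° clockwise and viewed slightly from the right. Matching the bubble at (40, 40) against the size legend gives 20.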